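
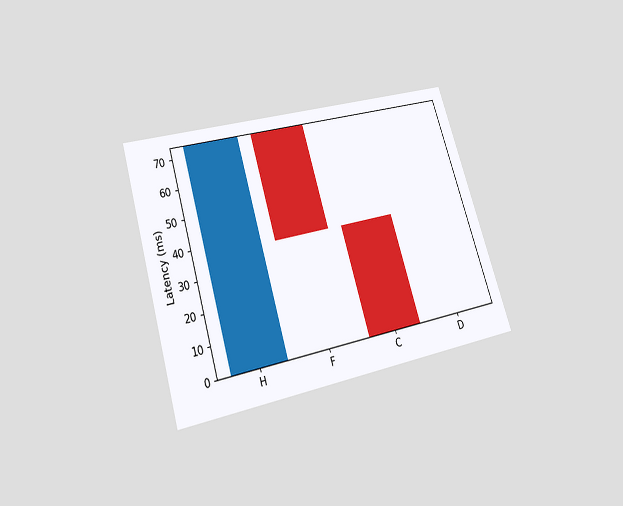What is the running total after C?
The chart is tilted about 17° counter-clockwise and viewed slightly from below. After C the running total reaches 0ms.

0ms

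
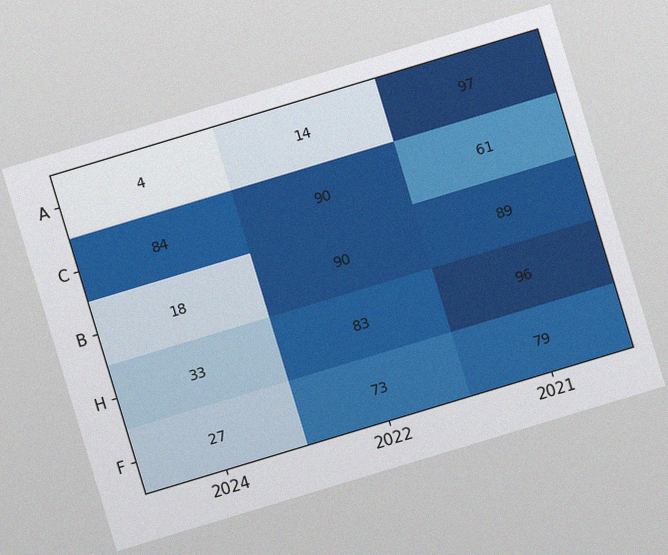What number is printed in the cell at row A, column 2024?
The chart is tilted about 17° counter-clockwise, with some photo noise. The (A, 2024) cell reads 4.

4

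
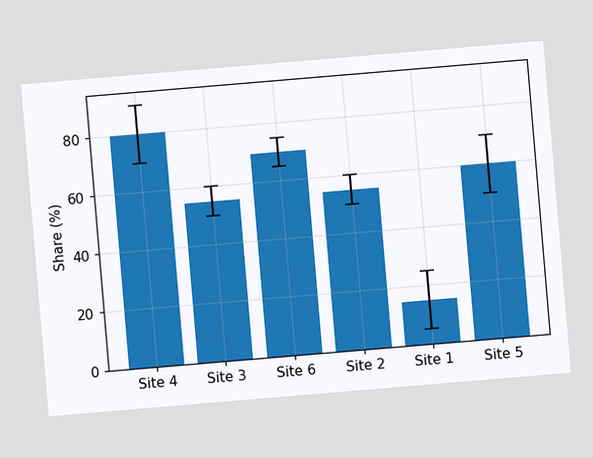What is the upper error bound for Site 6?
The chart is tilted about 5° counter-clockwise. The Site 6 bar's upper whisker reaches 75%.

75%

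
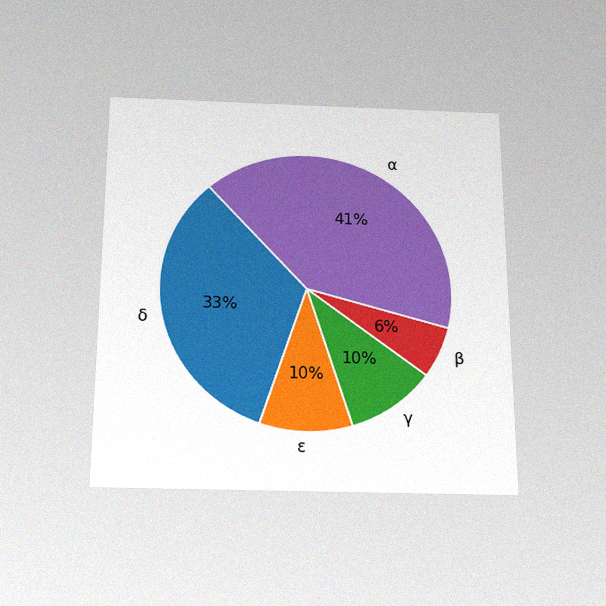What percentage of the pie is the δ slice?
The chart is viewed slightly from below, with some photo noise. The δ slice takes up 33% of the pie.

33%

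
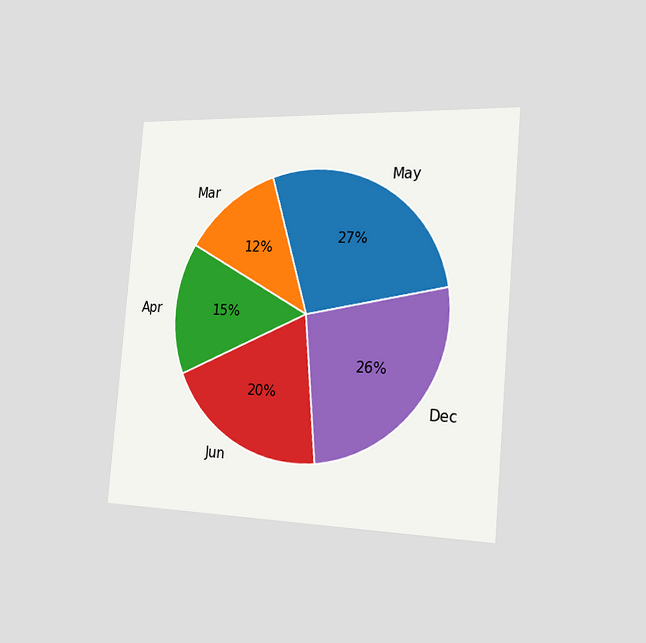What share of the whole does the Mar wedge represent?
12%

The chart is tilted about 5° clockwise and viewed slightly from the right. The Mar slice takes up 12% of the pie.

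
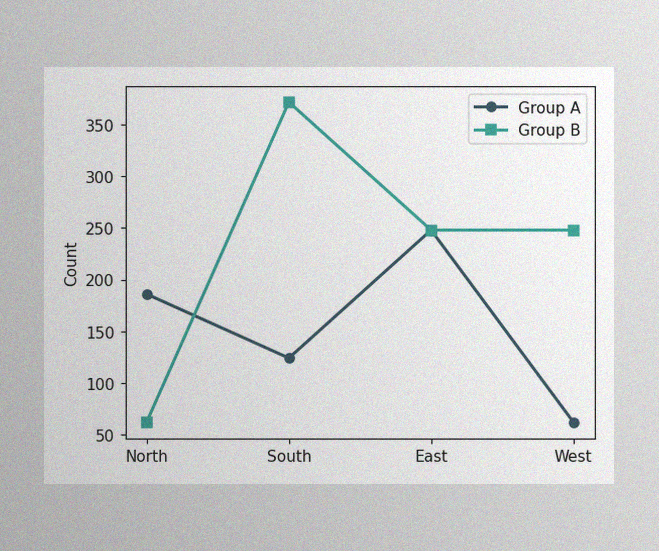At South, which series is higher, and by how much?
Group B, by 248

The image has some photo noise and uneven lighting. At South, Group B sits above the other line by 248.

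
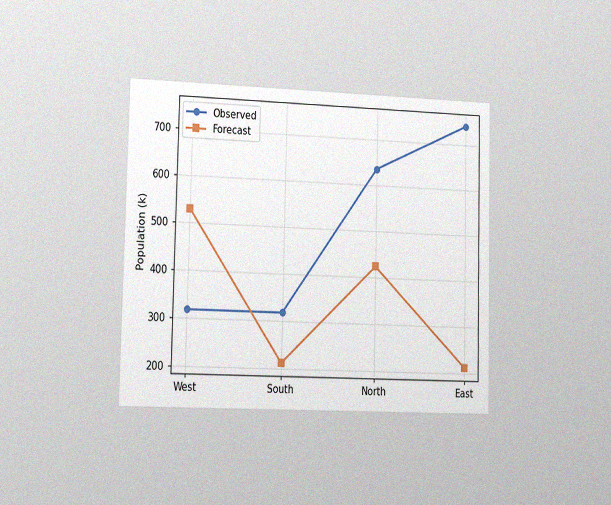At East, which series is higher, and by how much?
Observed, by 530k

The chart is viewed slightly from the left, with some photo noise. At East, Observed sits above the other line by 530k.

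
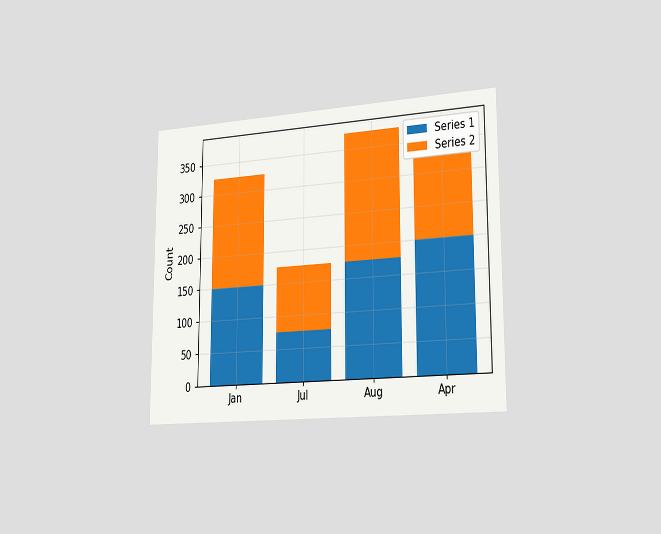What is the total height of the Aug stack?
The chart is viewed slightly from the right. The Aug stack's top reaches 375 on the y-axis.

375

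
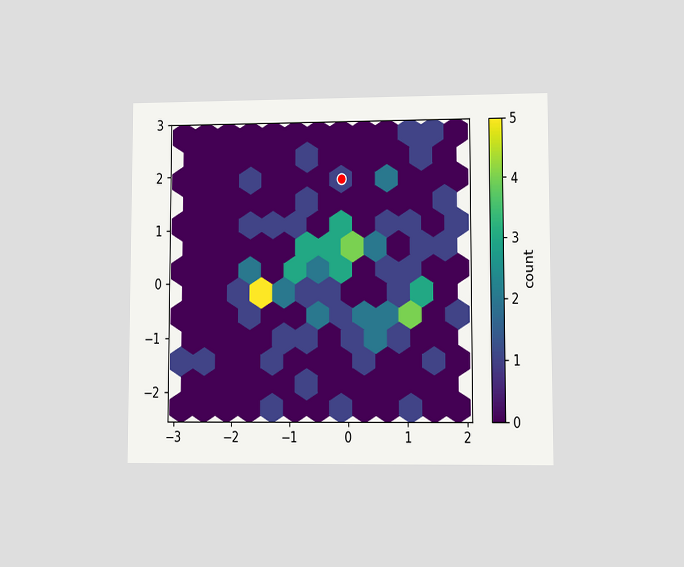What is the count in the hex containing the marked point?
1

The chart is viewed at a slight angle. The marked hex reads 1 on the colorbar.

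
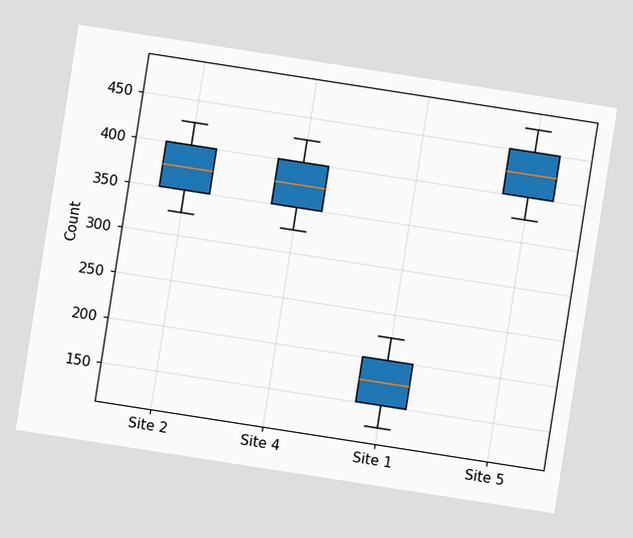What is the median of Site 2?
The chart is tilted about 9° clockwise. The median line in the Site 2 box sits at 375.

375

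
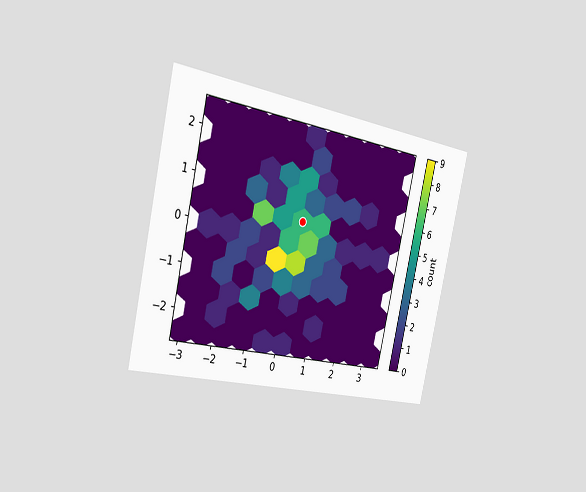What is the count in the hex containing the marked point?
The chart is tilted about 12° clockwise and viewed slightly from the left. The marked hex reads 6 on the colorbar.

6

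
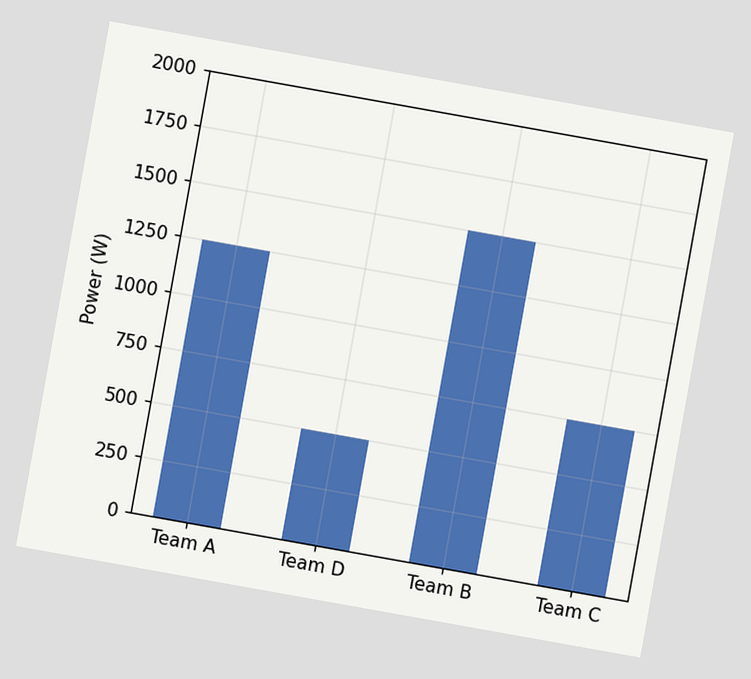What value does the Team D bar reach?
The chart is tilted about 10° clockwise. Reading along the chart's y-axis, the Team D bar reaches 500W.

500W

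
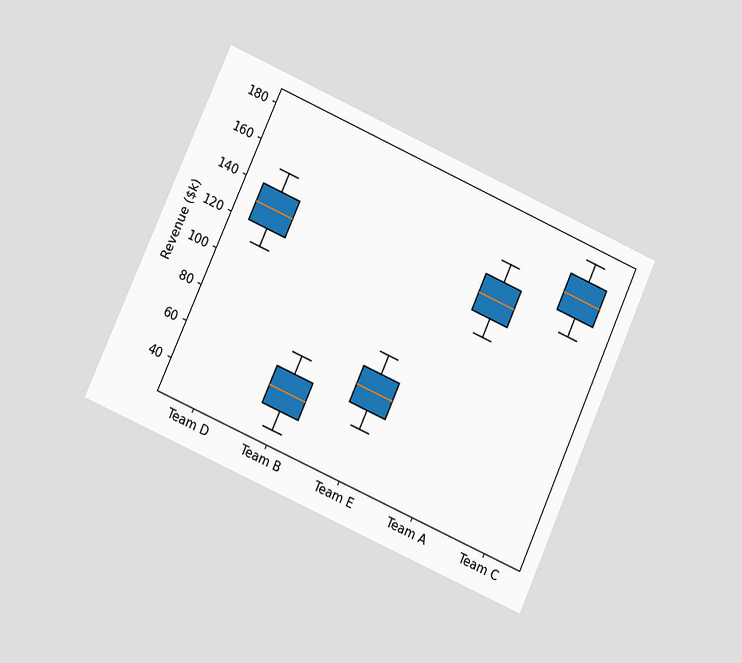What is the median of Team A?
The chart is tilted about 24° clockwise and viewed at a slight angle. The median line in the Team A box sits at $140k.

$140k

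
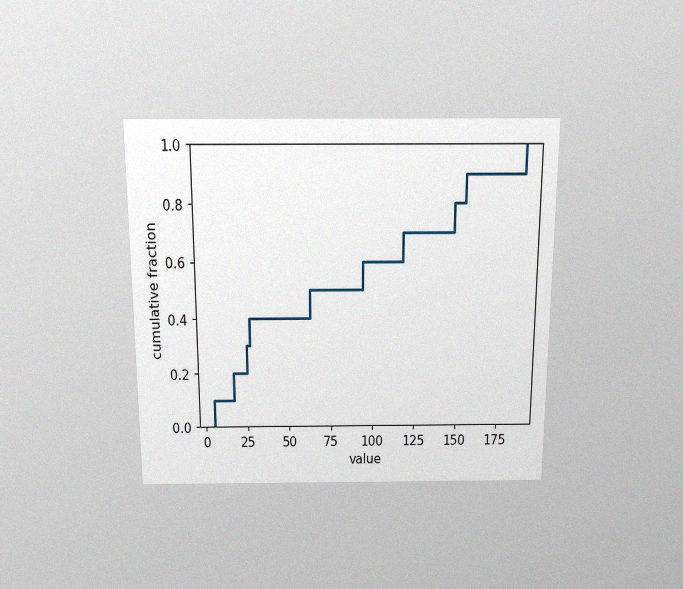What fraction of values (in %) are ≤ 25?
The chart is viewed slightly from above, with some photo noise. At x=25 the ECDF step is at 30%.

30%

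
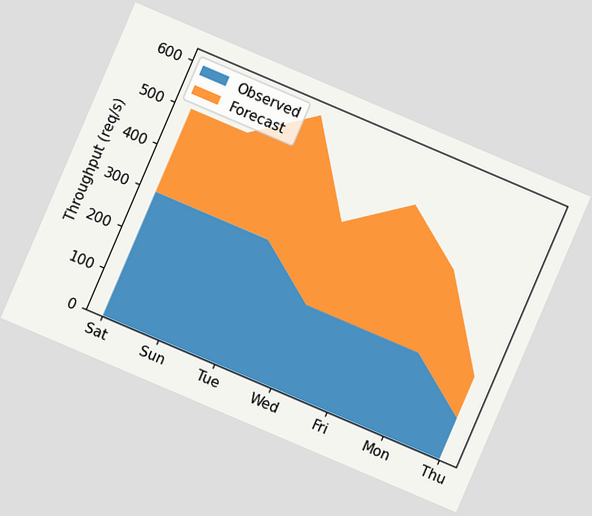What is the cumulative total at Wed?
The chart is tilted about 23° clockwise. The stacked total at Wed reaches 400req/s.

400req/s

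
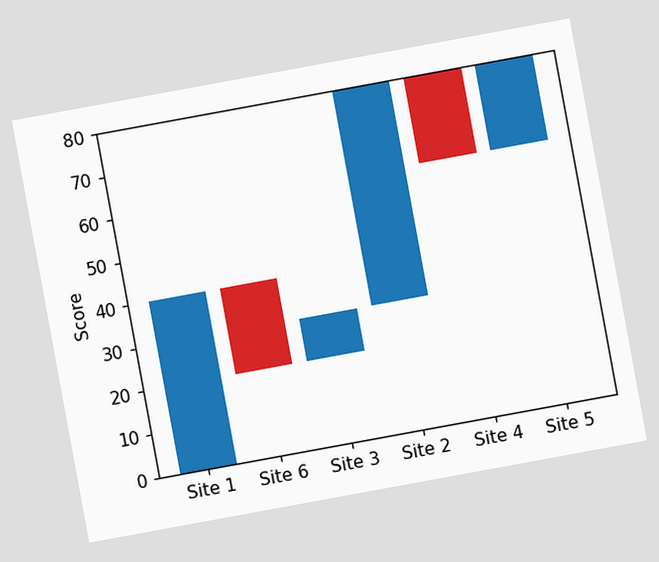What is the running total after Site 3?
The chart is tilted about 10° counter-clockwise. After Site 3 the running total reaches 30.

30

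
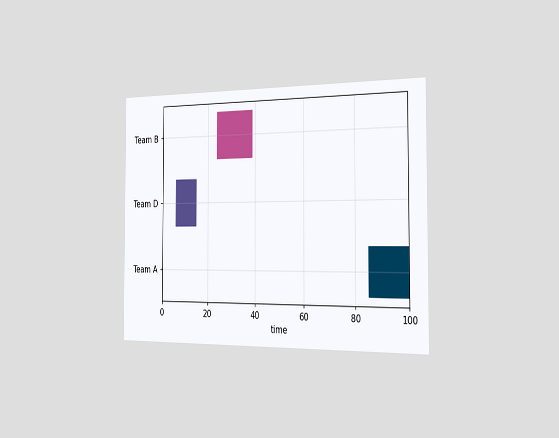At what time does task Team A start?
85

The chart is viewed slightly from the right. The Team A bar begins at t=85.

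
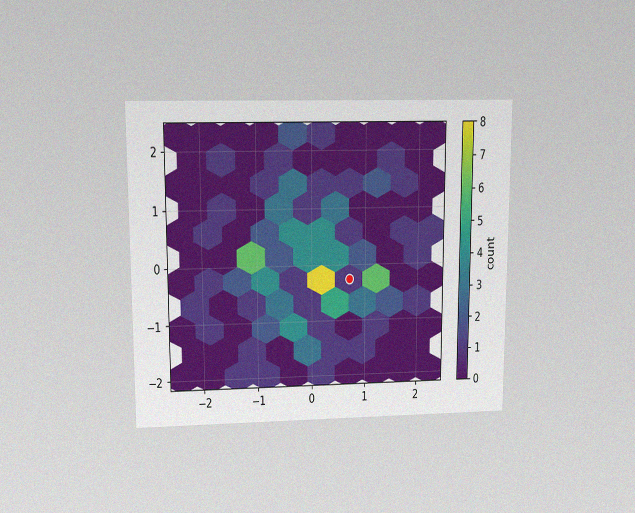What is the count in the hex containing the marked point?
1

The chart is viewed at a slight angle, with some photo noise. The marked hex reads 1 on the colorbar.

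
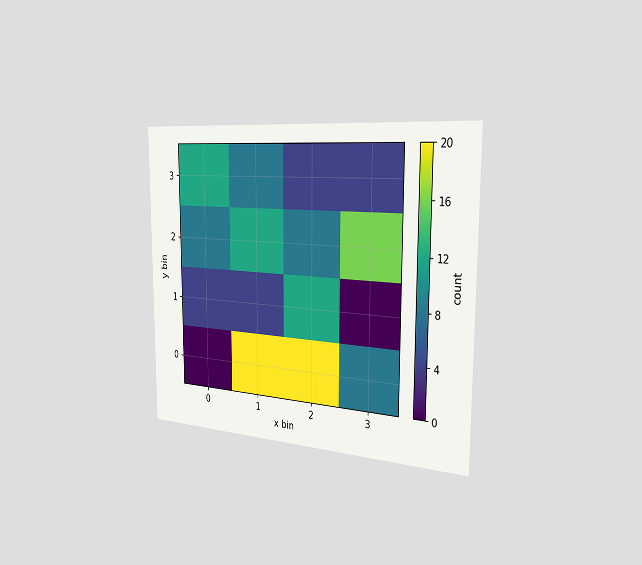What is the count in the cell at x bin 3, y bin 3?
The chart is viewed slightly from the right. Matching the cell (3, 3) against the colorbar gives 4.

4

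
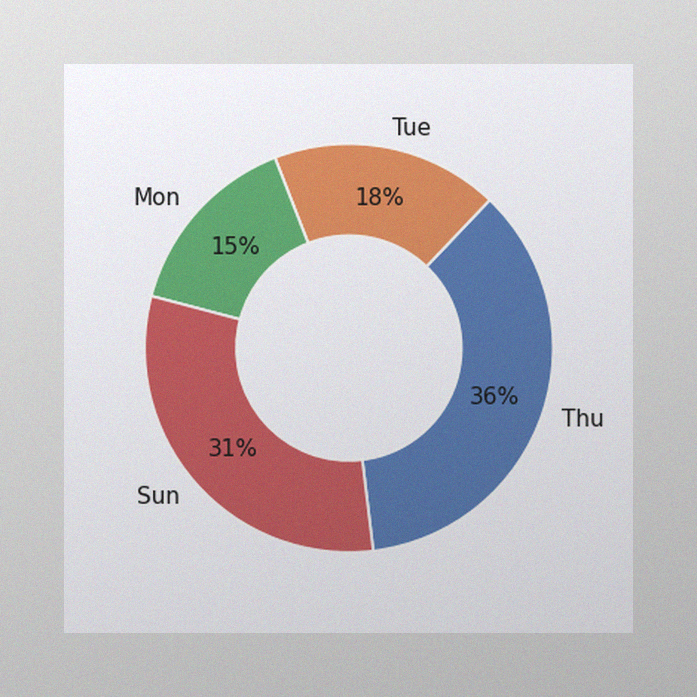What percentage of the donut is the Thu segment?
The image has some photo noise and uneven lighting. The Thu segment takes up 36% of the ring.

36%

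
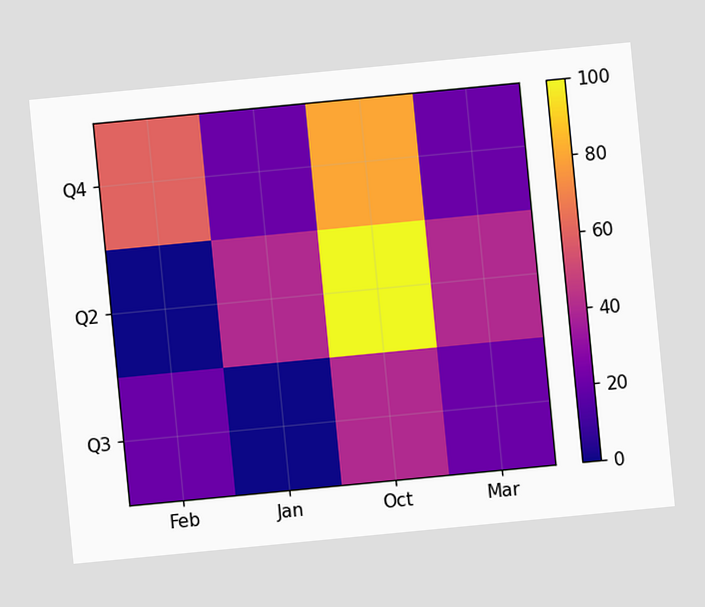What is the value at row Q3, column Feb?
The chart is tilted about 5° counter-clockwise. Matching cell (Q3, Feb) against the colorbar gives 20.

20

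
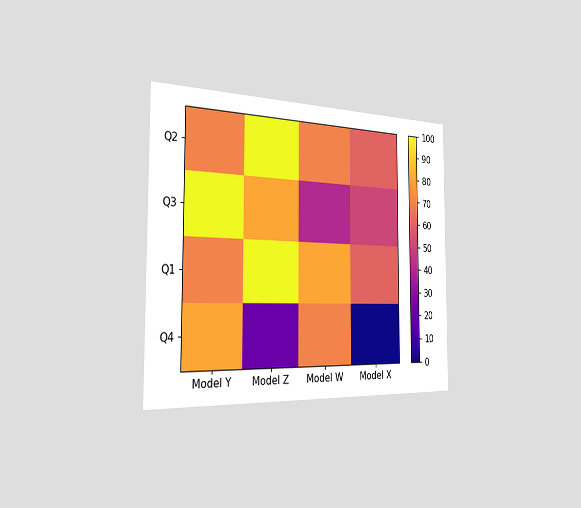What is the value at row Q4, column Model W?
70

The chart is viewed slightly from the left. Matching cell (Q4, Model W) against the colorbar gives 70.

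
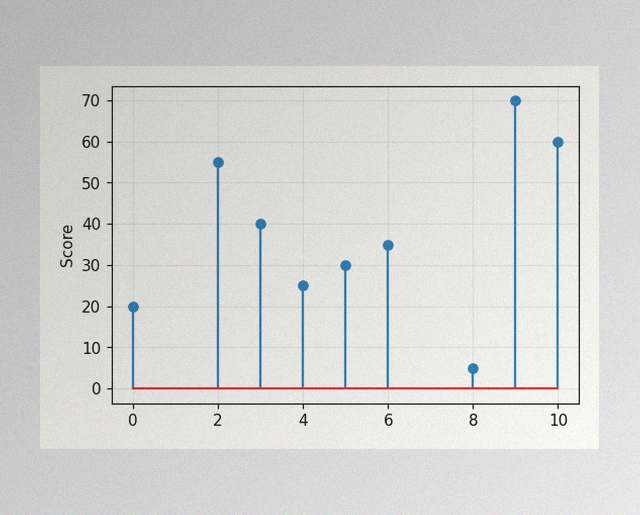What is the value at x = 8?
The image has some photo noise and uneven lighting. The stem at x=8 reaches 5.

5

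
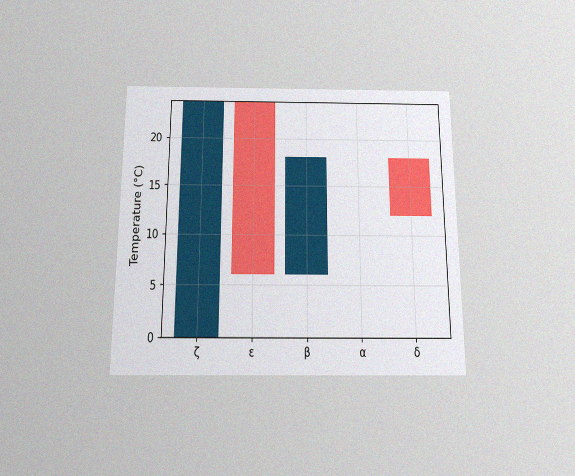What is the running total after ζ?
24°C

The chart is viewed slightly from below, with some photo noise. After ζ the running total reaches 24°C.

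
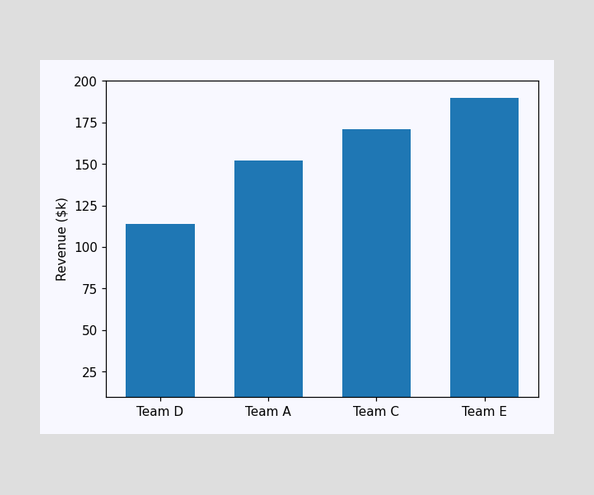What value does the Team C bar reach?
$171k

Reading along the chart's y-axis, the Team C bar reaches $171k.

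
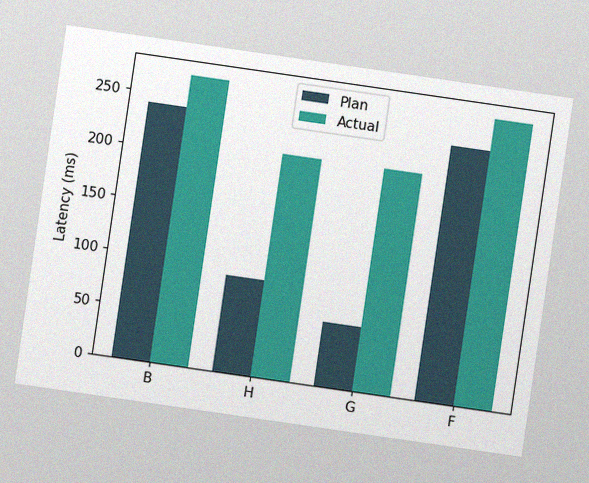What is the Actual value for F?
The chart is tilted about 8° clockwise, with some photo noise. The Actual bar at F reaches 270ms on the y-axis.

270ms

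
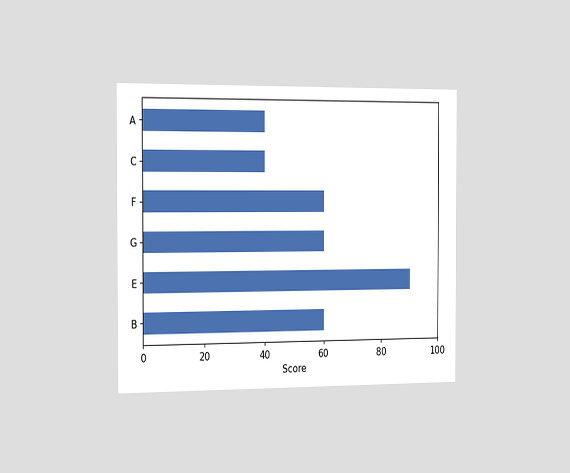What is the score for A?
The chart is viewed slightly from the left. Reading along the chart's x-axis, the A bar reaches 40.

40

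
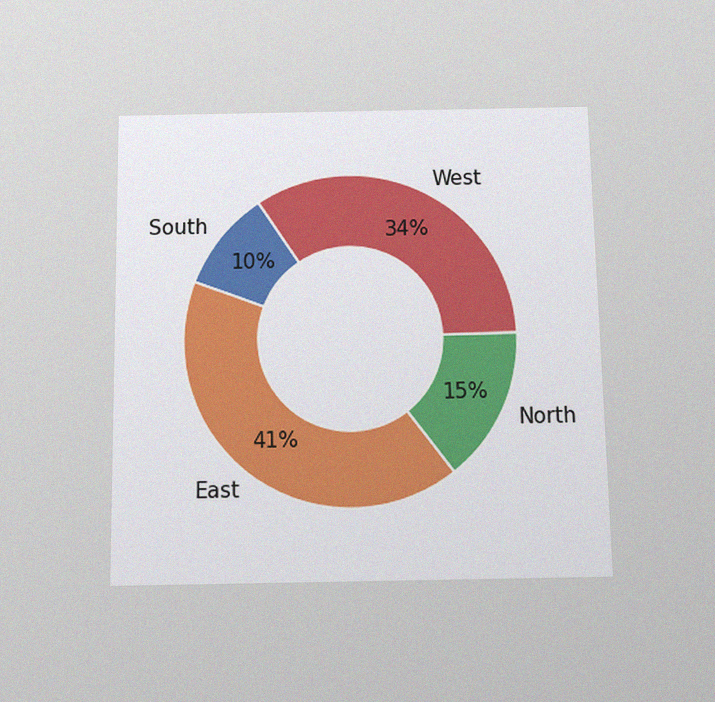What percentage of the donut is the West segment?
The chart is viewed slightly from below, with some photo noise. The West segment takes up 34% of the ring.

34%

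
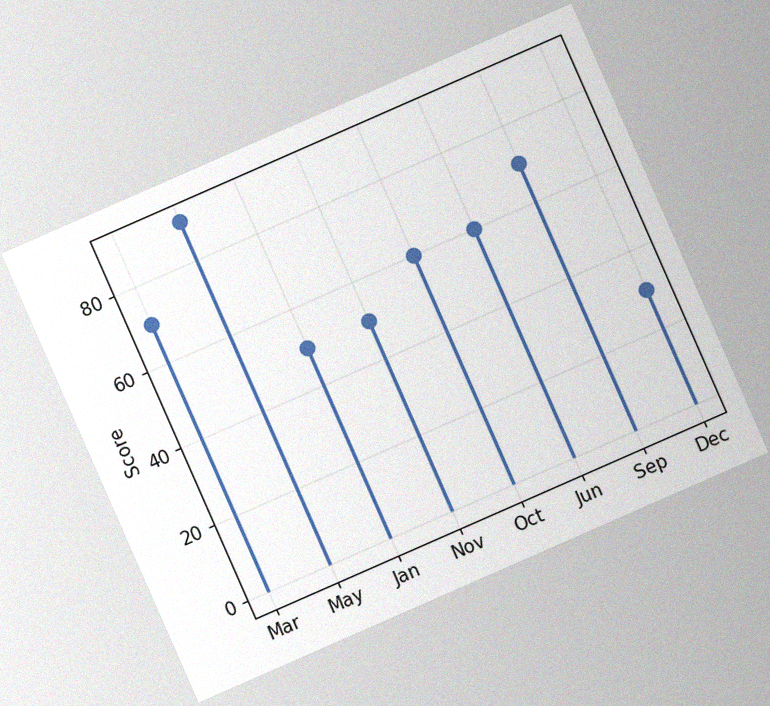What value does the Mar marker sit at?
70

The chart is tilted about 24° counter-clockwise, with some photo noise. The Mar marker sits at 70.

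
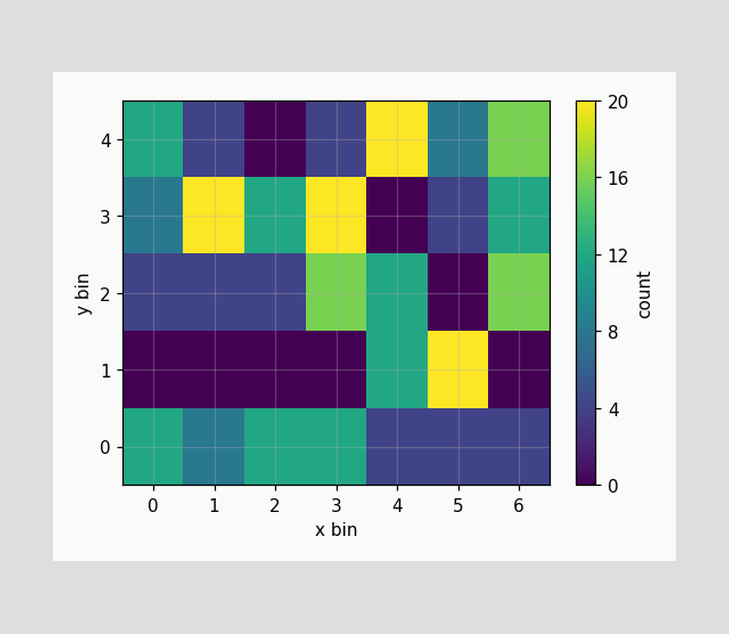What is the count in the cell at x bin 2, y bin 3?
Matching the cell (2, 3) against the colorbar gives 12.

12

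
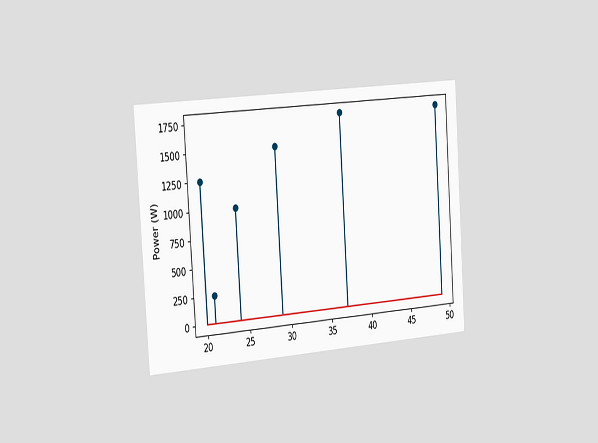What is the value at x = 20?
1250W

The chart is tilted about 4° counter-clockwise and viewed slightly from the left. The stem at x=20 reaches 1250W.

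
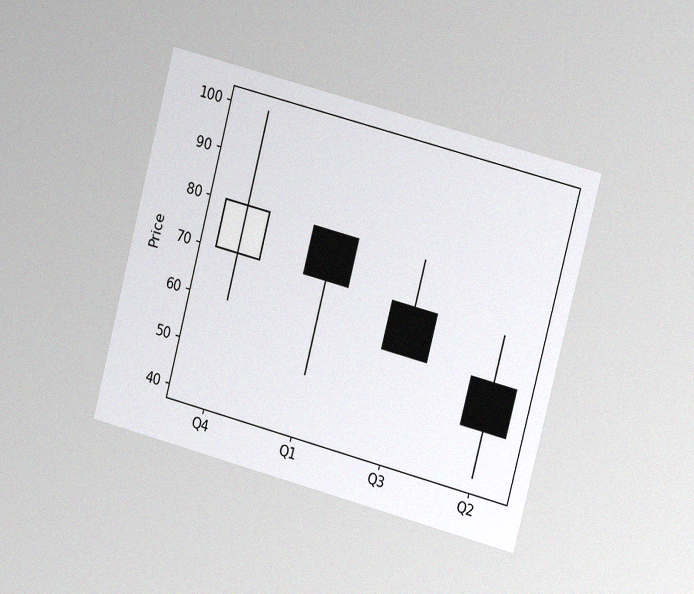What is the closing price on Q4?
The chart is tilted about 15° clockwise and viewed at a slight angle, with some photo noise. The Q4 candle closes at 80.

80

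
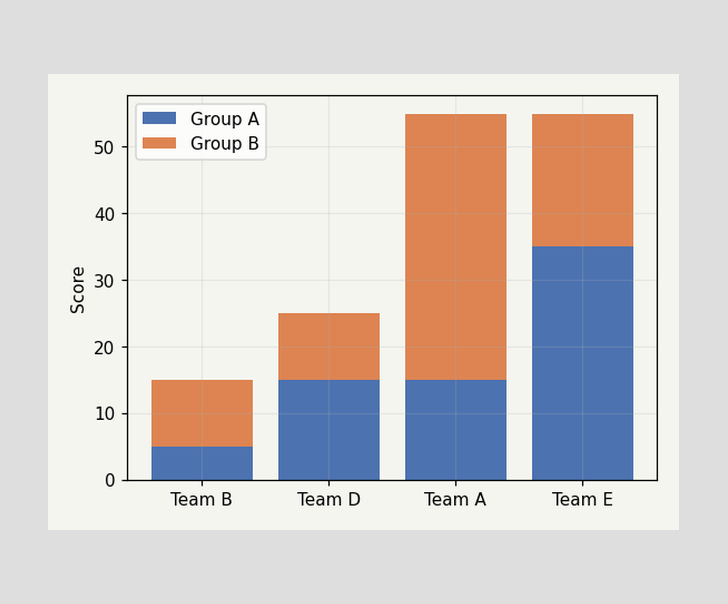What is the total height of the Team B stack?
15

The Team B stack's top reaches 15 on the y-axis.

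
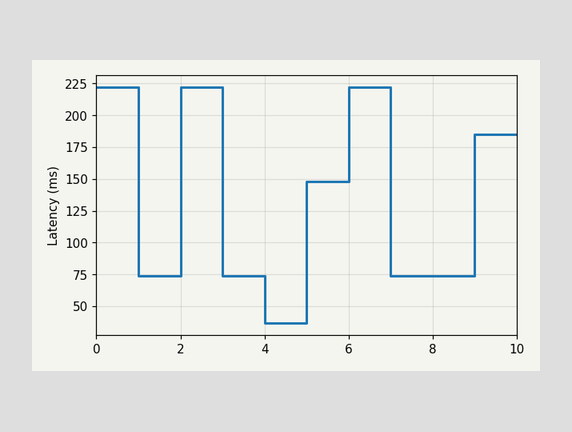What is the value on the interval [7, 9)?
On [7, 9) the step sits at 74ms.

74ms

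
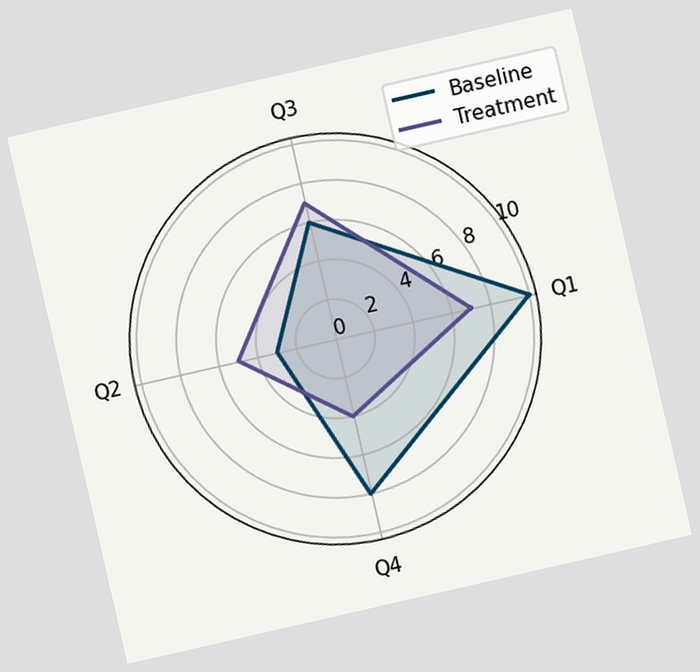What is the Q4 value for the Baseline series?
8

The chart is tilted about 13° counter-clockwise. On the Q4 axis, Baseline reaches 8.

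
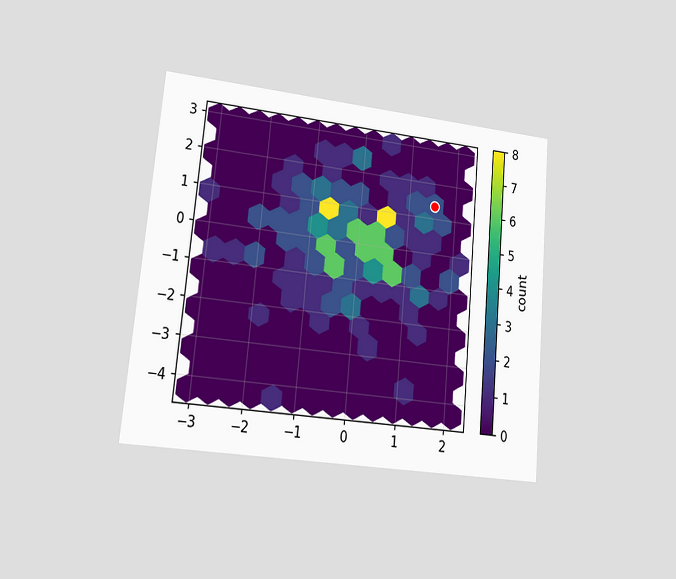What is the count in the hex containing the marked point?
The chart is tilted about 5° clockwise and viewed at a slight angle. The marked hex reads 2 on the colorbar.

2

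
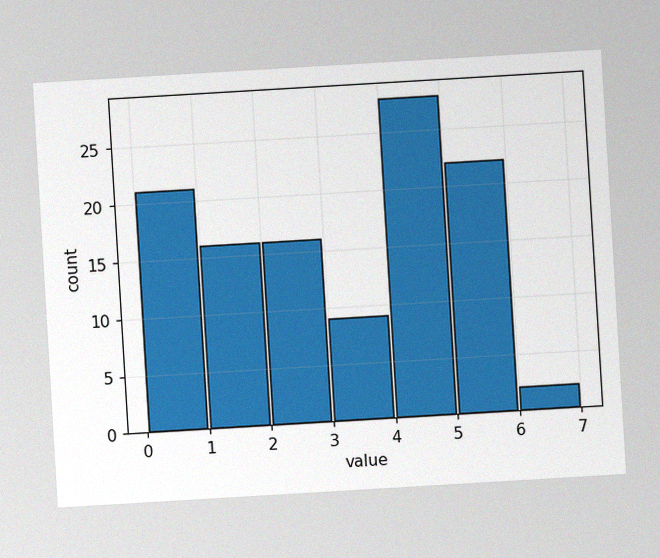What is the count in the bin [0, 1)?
21

The chart is tilted about 3° counter-clockwise, with some photo noise. The [0, 1) bin has height 21.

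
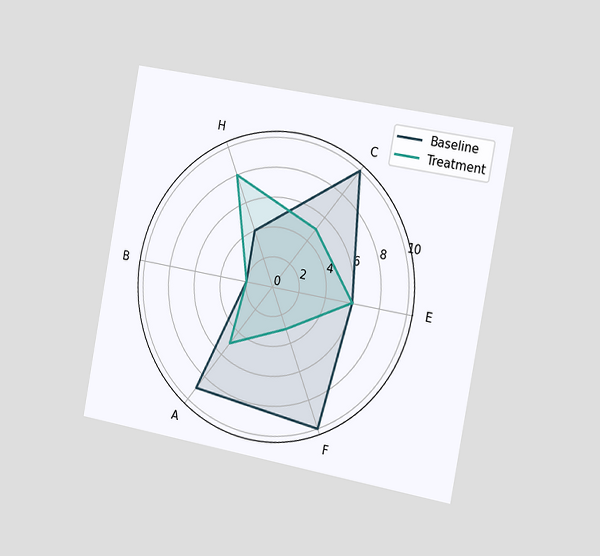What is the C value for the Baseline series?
The chart is tilted about 10° clockwise and viewed slightly from the right. On the C axis, Baseline reaches 10.

10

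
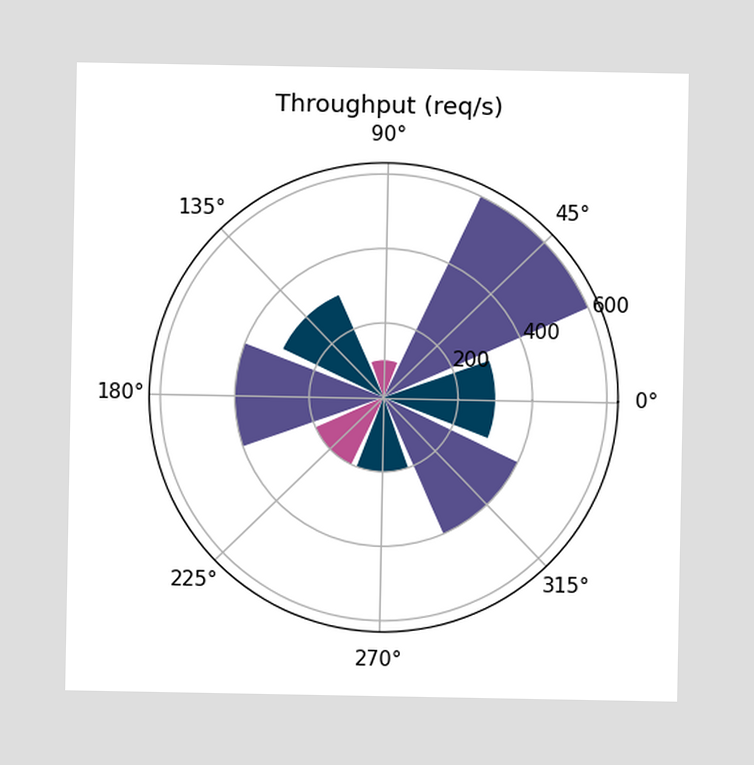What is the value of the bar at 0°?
The bar at 0° reaches 300req/s on the radial axis.

300req/s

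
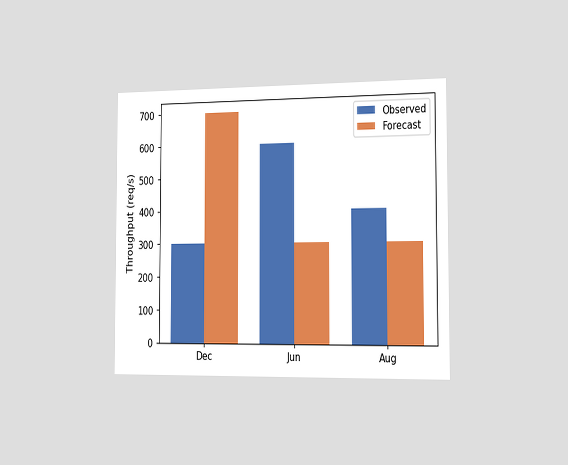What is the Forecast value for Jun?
300req/s

The chart is viewed slightly from the right. The Forecast bar at Jun reaches 300req/s on the y-axis.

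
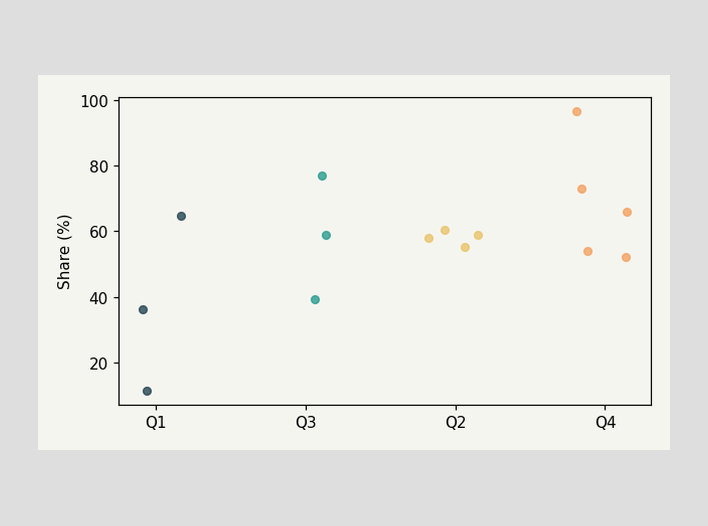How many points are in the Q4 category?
5

Counting the markers in the Q4 column gives 5.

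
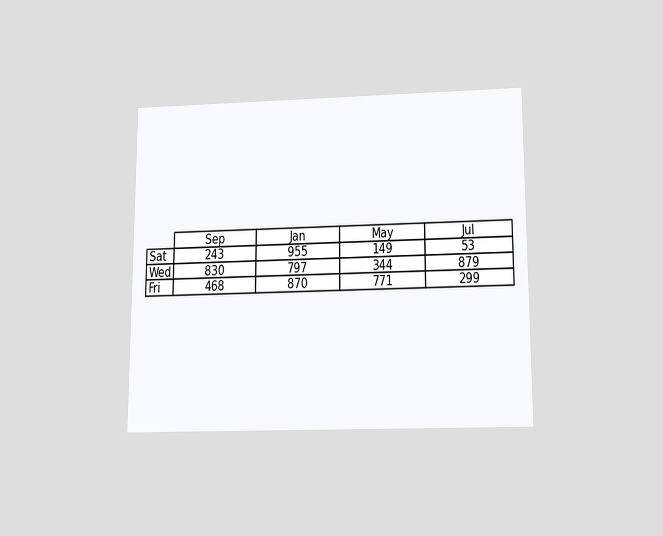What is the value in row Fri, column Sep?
468

The chart is viewed slightly from below. The (Fri, Sep) cell reads 468.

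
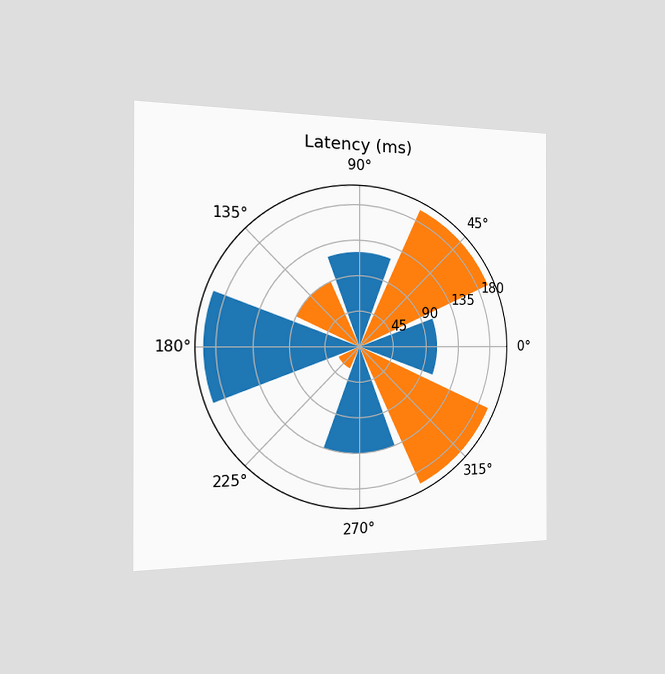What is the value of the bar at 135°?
The chart is viewed slightly from the left. The bar at 135° reaches 90ms on the radial axis.

90ms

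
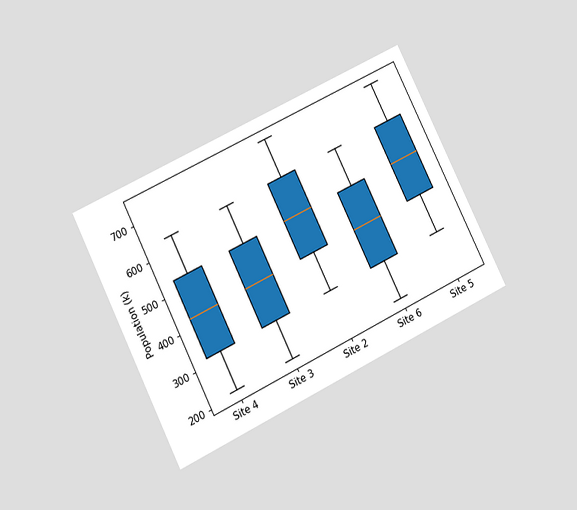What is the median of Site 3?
The chart is tilted about 26° counter-clockwise and viewed at a slight angle. The median line in the Site 3 box sits at 424k.

424k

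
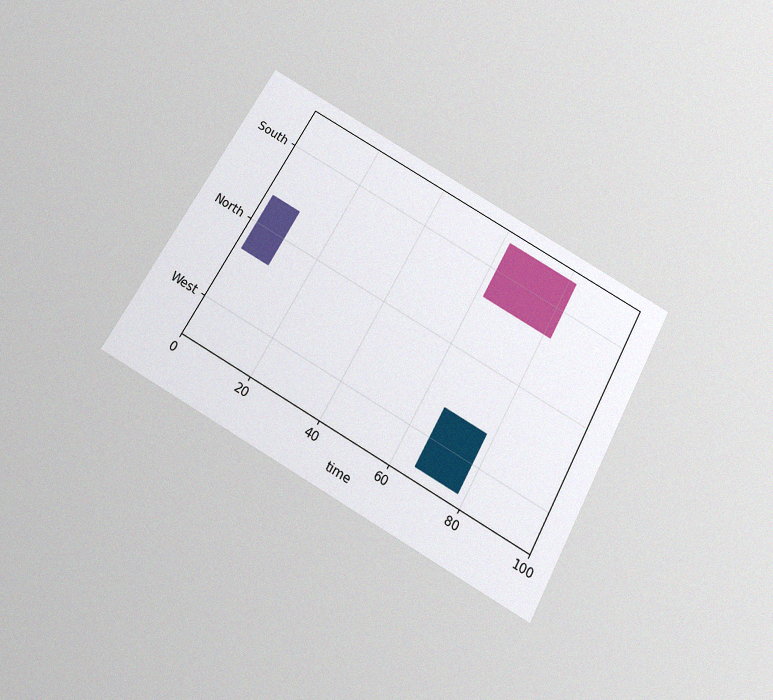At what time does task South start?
62

The chart is tilted about 29° clockwise and viewed slightly from below, with some photo noise. The South bar begins at t=62.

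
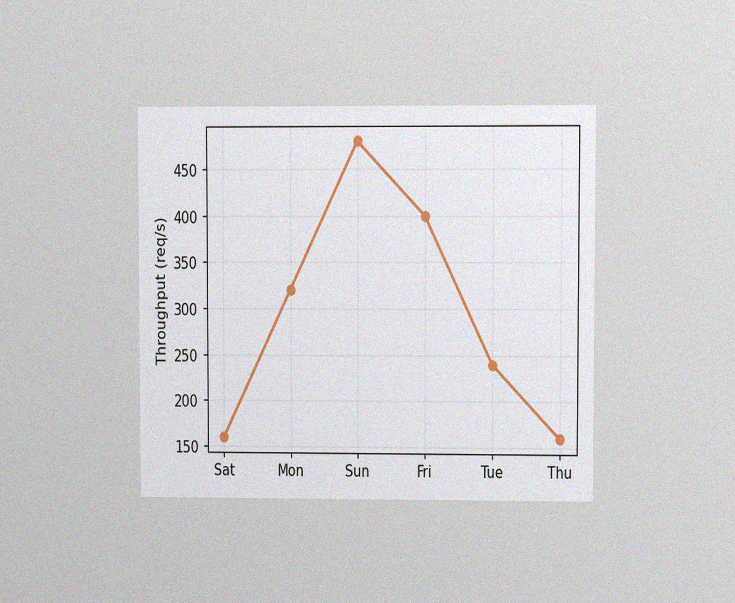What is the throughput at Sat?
160req/s

The chart is viewed at a slight angle, with some photo noise. At Sat, the line is at 160req/s.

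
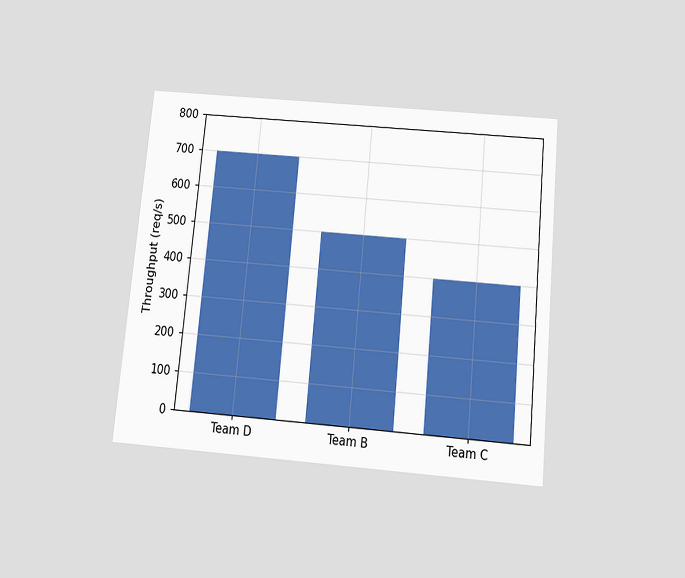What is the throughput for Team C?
The chart is tilted about 5° clockwise and viewed slightly from below. Reading along the chart's y-axis, the Team C bar reaches 400req/s.

400req/s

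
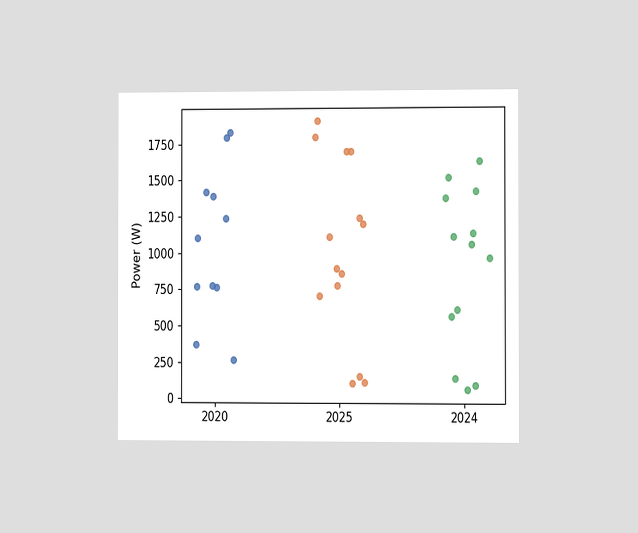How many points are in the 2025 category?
The chart is viewed slightly from the right. Counting the markers in the 2025 column gives 14.

14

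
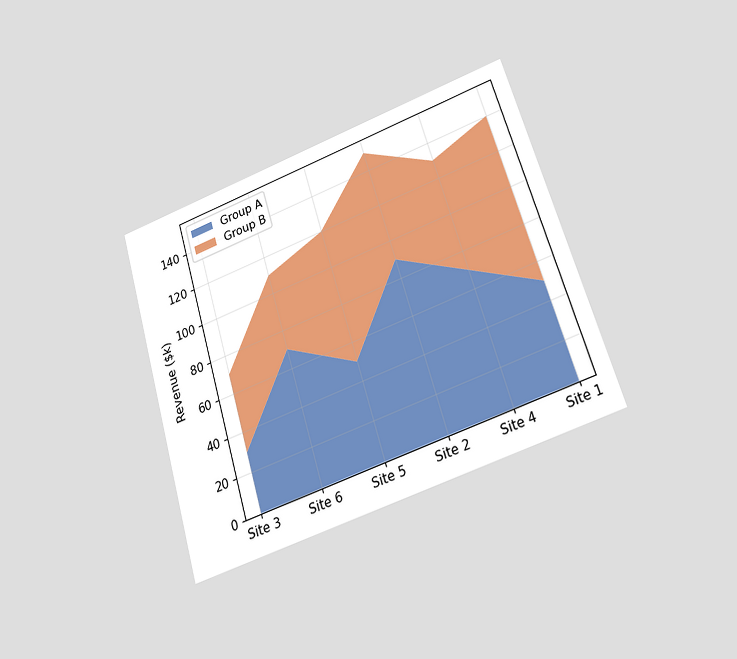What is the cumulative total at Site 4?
$130k

The chart is tilted about 17° counter-clockwise and viewed at a slight angle. The stacked total at Site 4 reaches $130k.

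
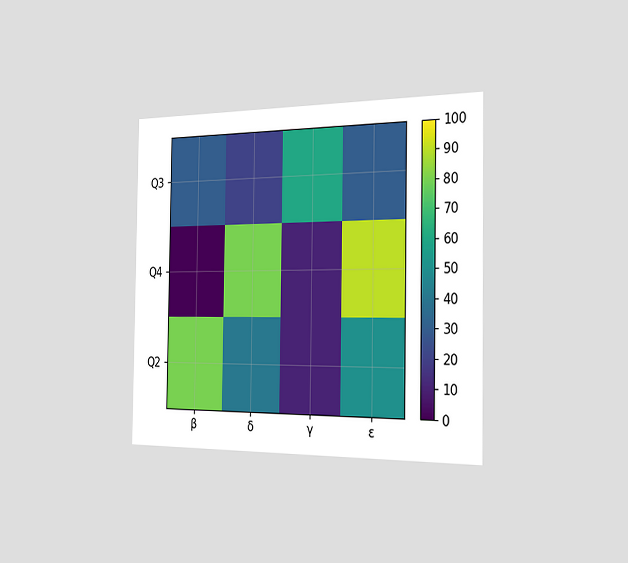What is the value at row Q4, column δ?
The chart is viewed slightly from the right. Matching cell (Q4, δ) against the colorbar gives 80.

80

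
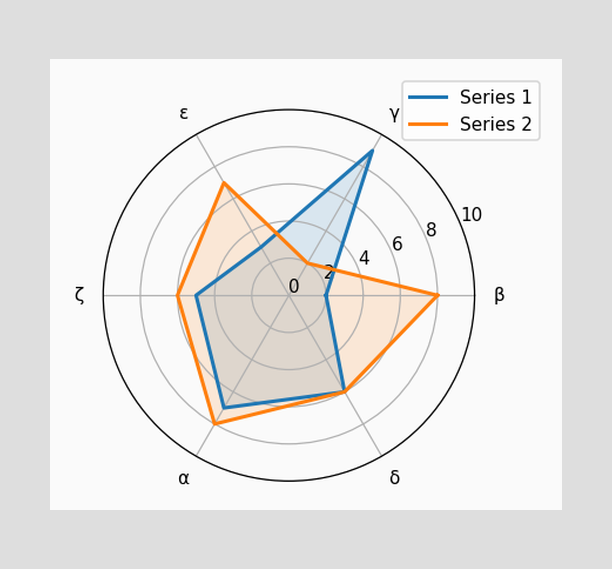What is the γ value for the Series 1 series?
9

On the γ axis, Series 1 reaches 9.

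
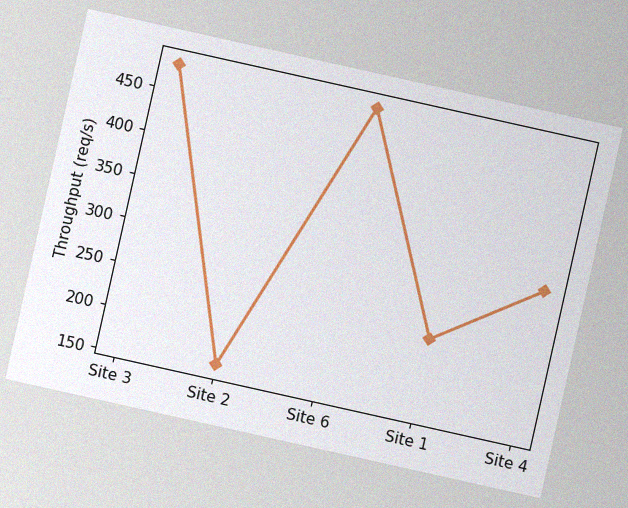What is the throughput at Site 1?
The chart is tilted about 13° clockwise, with some photo noise. At Site 1, the line is at 240req/s.

240req/s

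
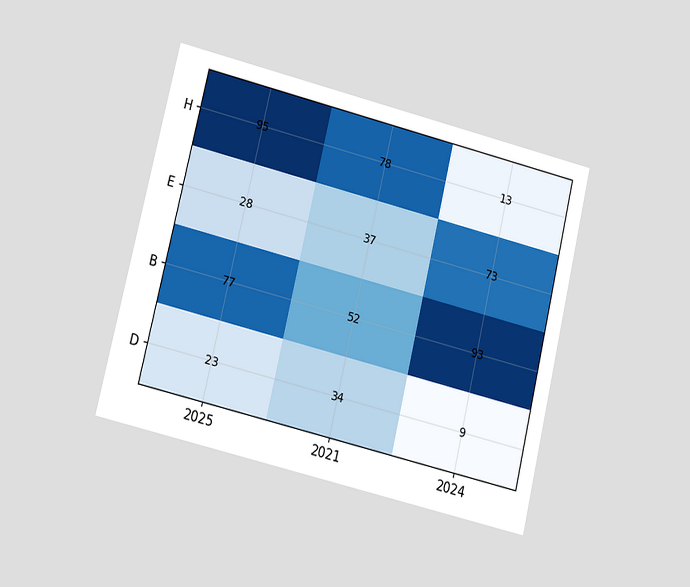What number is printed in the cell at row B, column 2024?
93

The chart is tilted about 14° clockwise and viewed at a slight angle. The (B, 2024) cell reads 93.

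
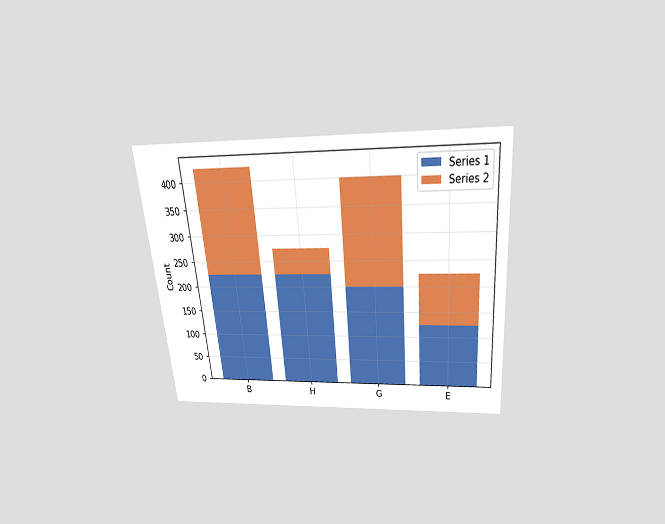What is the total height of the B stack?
The chart is tilted about 5° counter-clockwise and viewed slightly from above. The B stack's top reaches 425 on the y-axis.

425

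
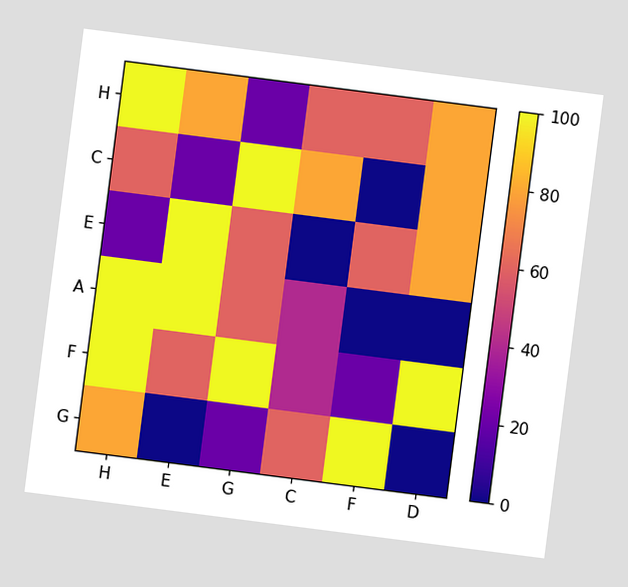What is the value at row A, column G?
60

The chart is tilted about 7° clockwise. Matching cell (A, G) against the colorbar gives 60.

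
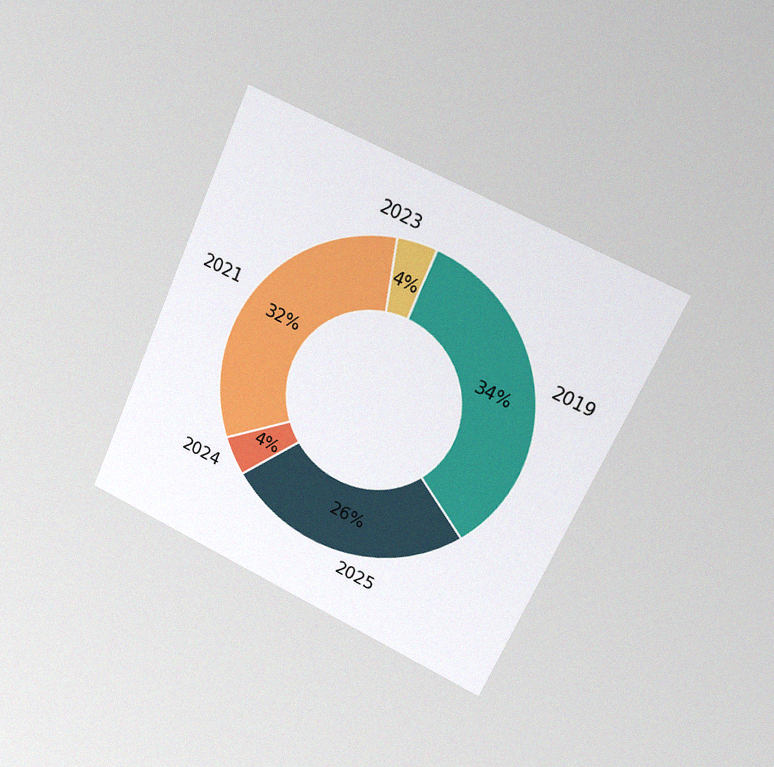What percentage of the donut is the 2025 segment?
26%

The chart is tilted about 24° clockwise and viewed at a slight angle, with some photo noise. The 2025 segment takes up 26% of the ring.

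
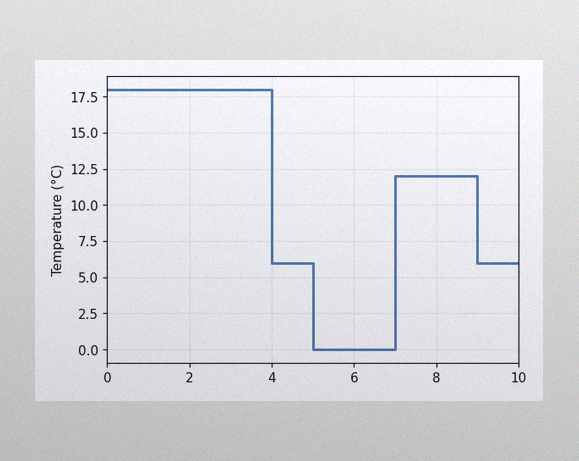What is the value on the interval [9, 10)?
The image has some photo noise and uneven lighting. On [9, 10) the step sits at 6°C.

6°C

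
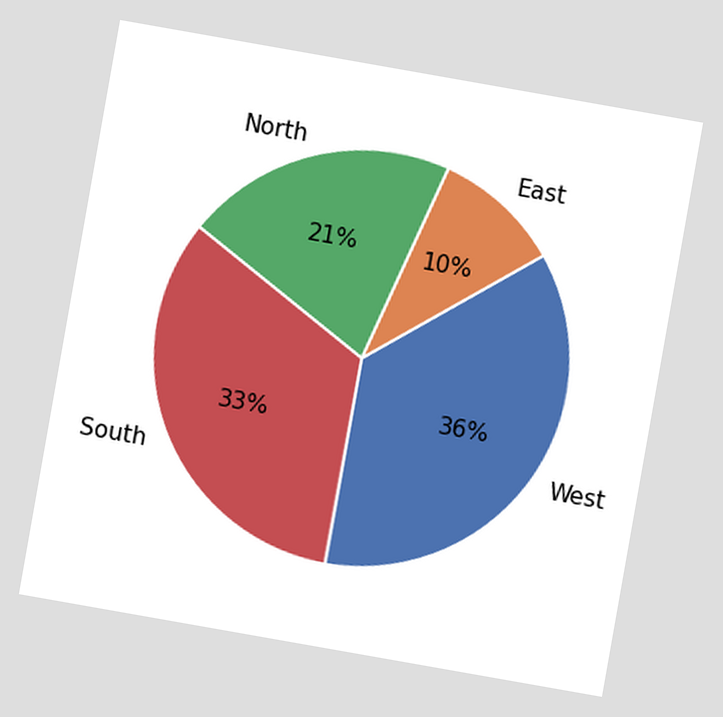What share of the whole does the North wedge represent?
The chart is tilted about 10° clockwise. The North slice takes up 21% of the pie.

21%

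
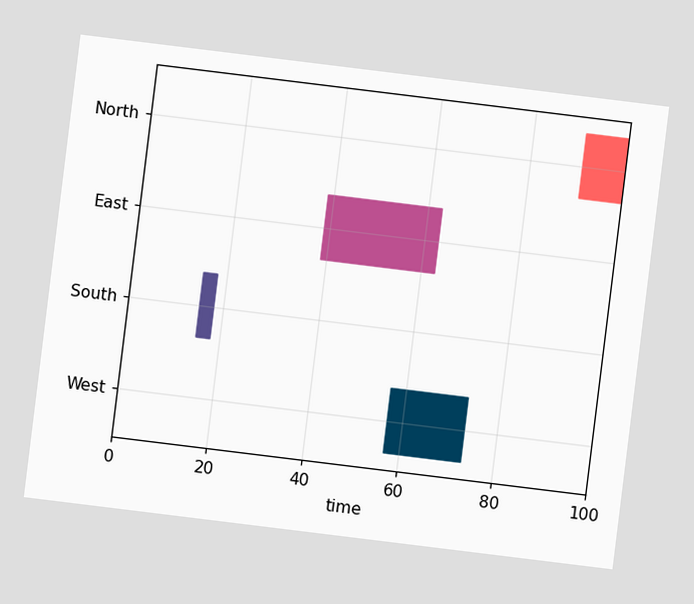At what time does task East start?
The chart is tilted about 7° clockwise. The East bar begins at t=39.

39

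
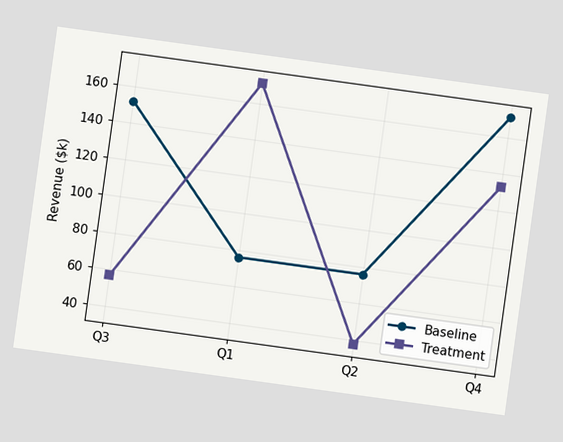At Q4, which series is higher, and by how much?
Baseline, by $38k

The chart is tilted about 8° clockwise. At Q4, Baseline sits above the other line by $38k.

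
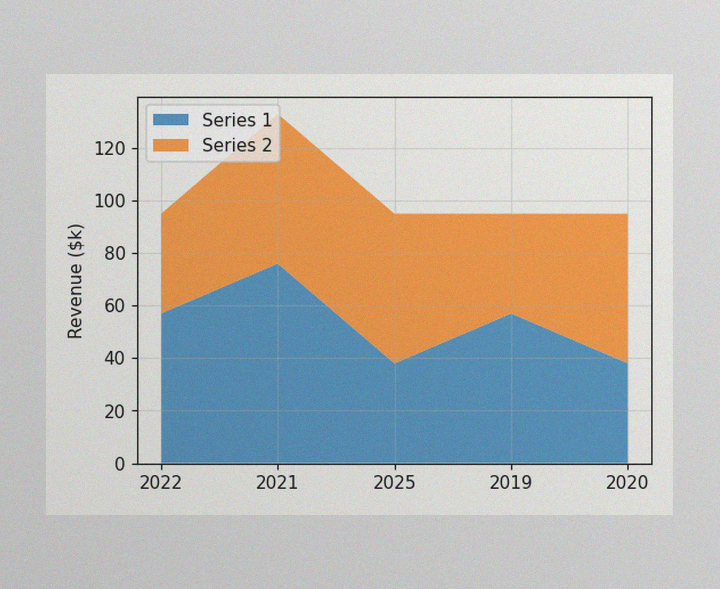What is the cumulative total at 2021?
$133k

The image has some photo noise and uneven lighting. The stacked total at 2021 reaches $133k.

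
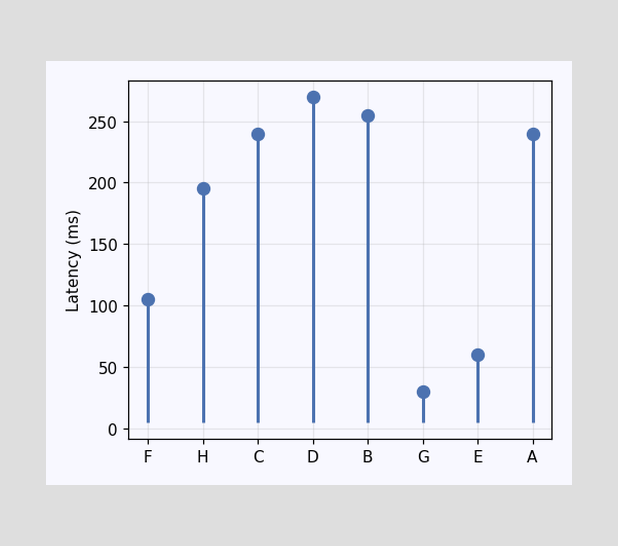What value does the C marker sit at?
240ms

The C marker sits at 240ms.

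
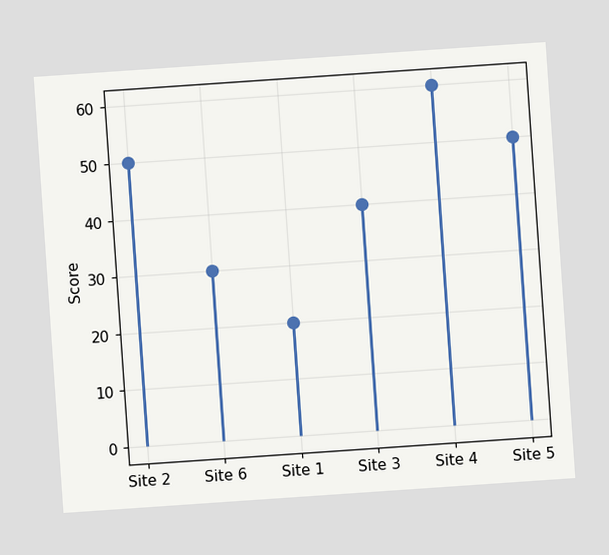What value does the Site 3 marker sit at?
The chart is tilted about 4° counter-clockwise. The Site 3 marker sits at 40.

40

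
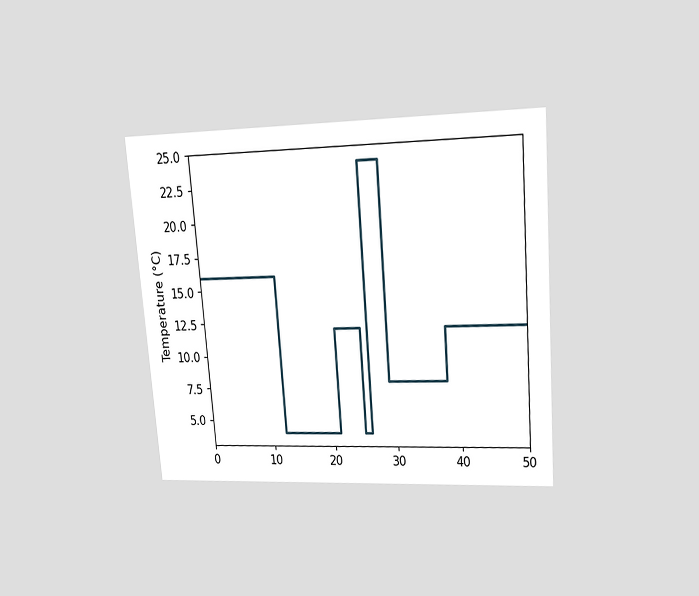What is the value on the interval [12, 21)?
The chart is tilted about 4° counter-clockwise and viewed at a slight angle. On [12, 21) the step sits at 4°C.

4°C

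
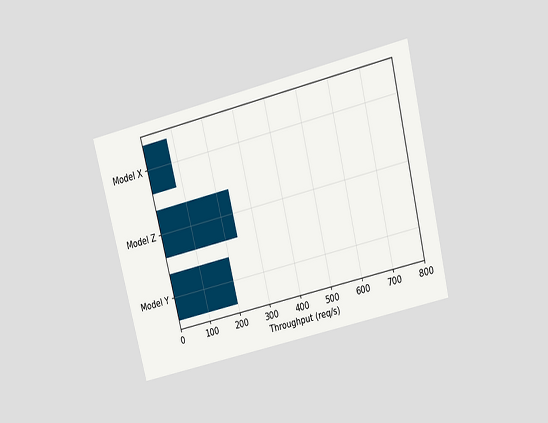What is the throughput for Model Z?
240req/s

The chart is tilted about 14° counter-clockwise and viewed slightly from above. Reading along the chart's x-axis, the Model Z bar reaches 240req/s.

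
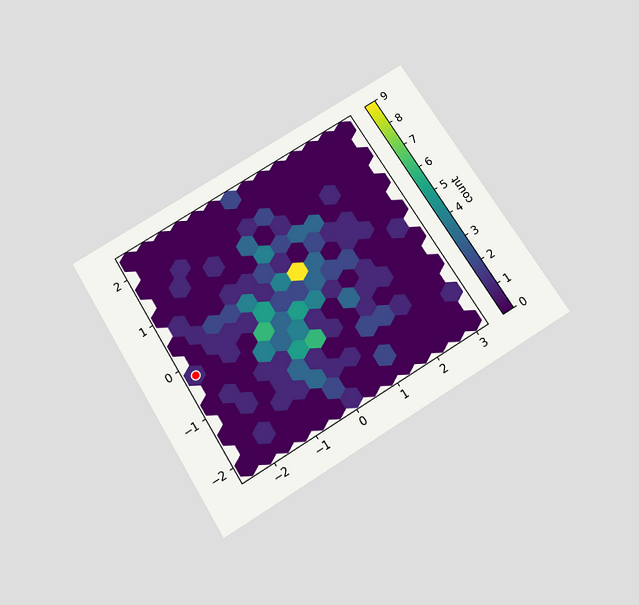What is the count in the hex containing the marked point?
1

The chart is tilted about 32° counter-clockwise and viewed slightly from below. The marked hex reads 1 on the colorbar.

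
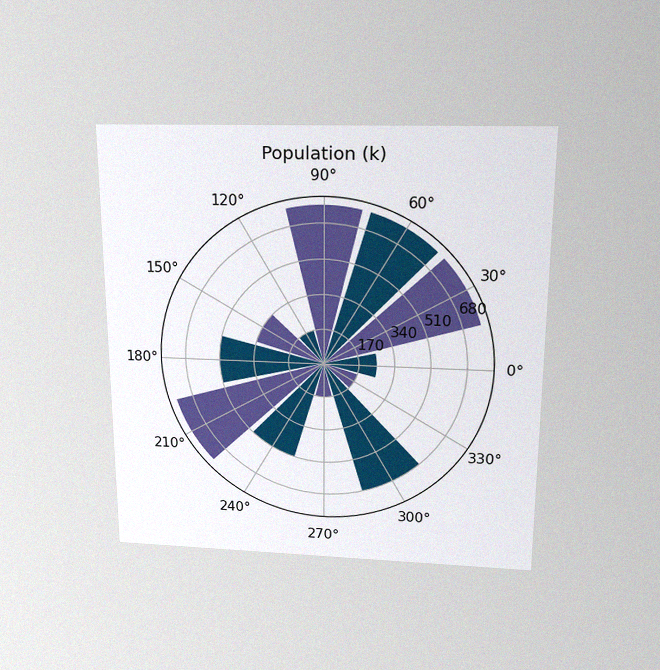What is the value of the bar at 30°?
The chart is viewed slightly from above, with some photo noise. The bar at 30° reaches 765k on the radial axis.

765k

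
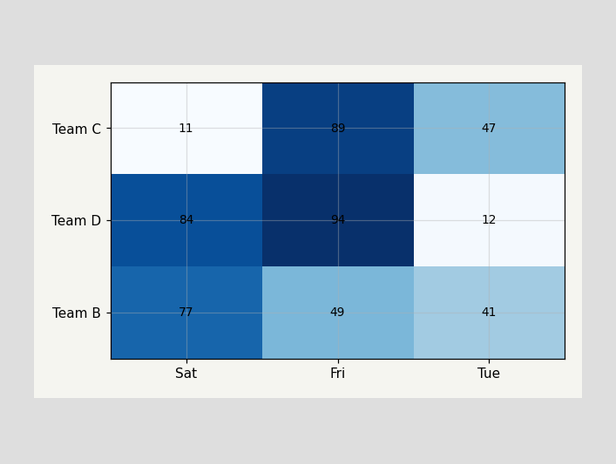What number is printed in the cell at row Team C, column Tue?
47

The (Team C, Tue) cell reads 47.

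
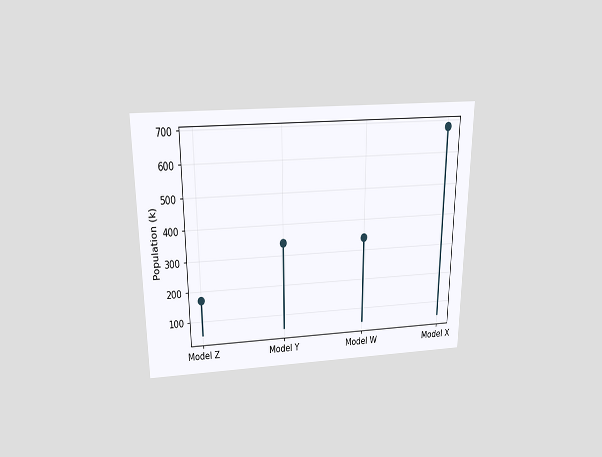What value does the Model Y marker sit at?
The chart is viewed slightly from above. The Model Y marker sits at 340k.

340k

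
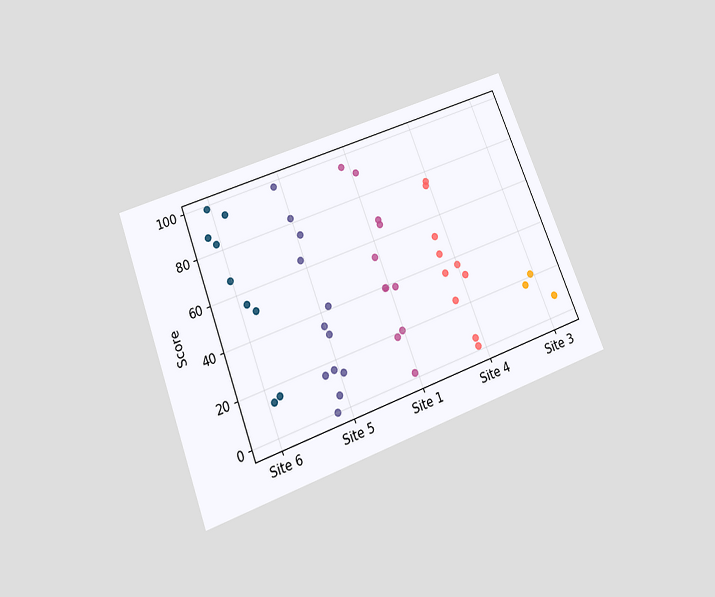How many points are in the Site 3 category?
3

The chart is tilted about 21° counter-clockwise and viewed slightly from below. Counting the markers in the Site 3 column gives 3.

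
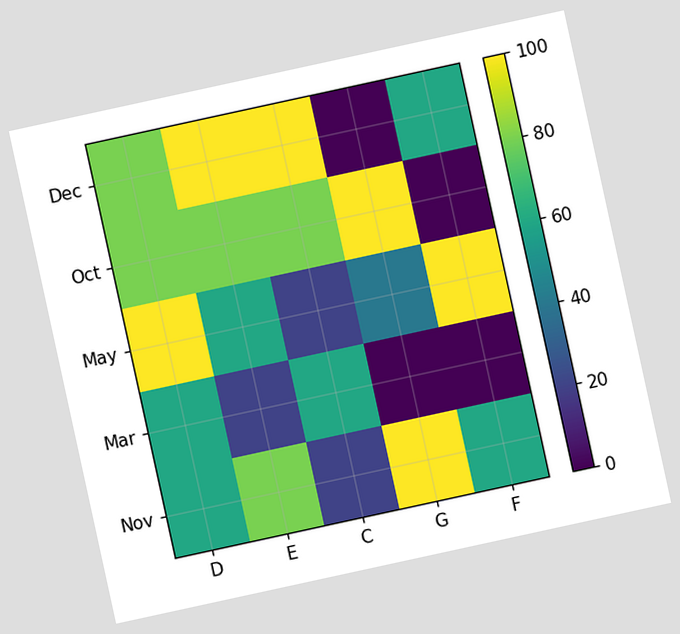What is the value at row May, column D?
100

The chart is tilted about 12° counter-clockwise. Matching cell (May, D) against the colorbar gives 100.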